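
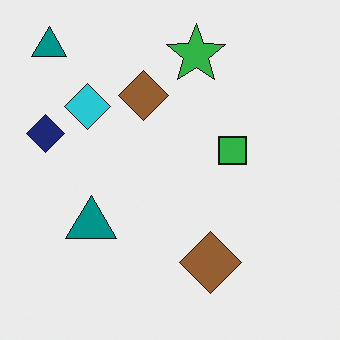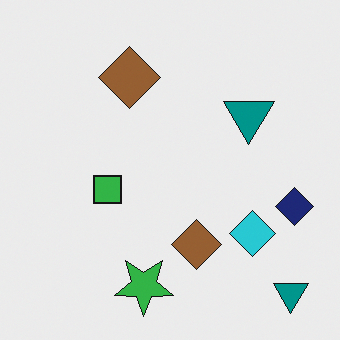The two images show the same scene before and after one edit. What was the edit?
The transformation is: rotated 180°.

The navy diamond sits in the left of the first image and the right of the second — consistent with a whole-image 180° rotation.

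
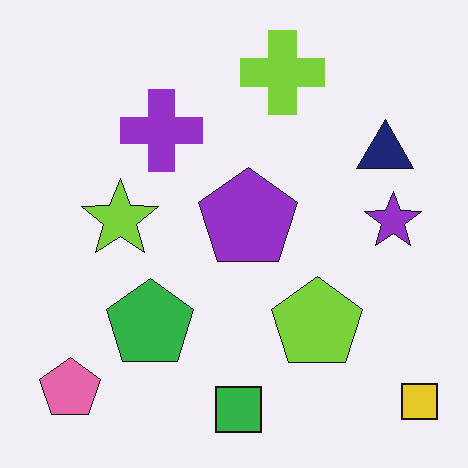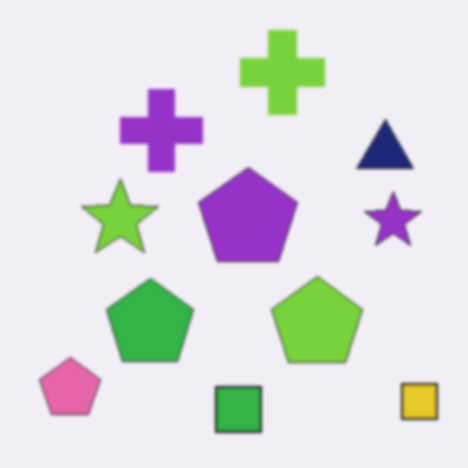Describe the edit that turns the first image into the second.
Lightly blurred.

Shape edges and outlines are uniformly softened across the whole image.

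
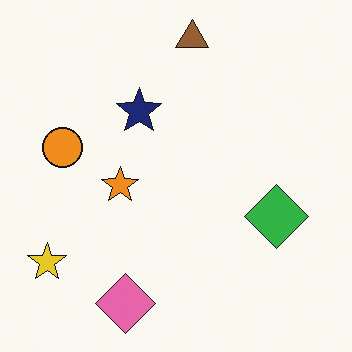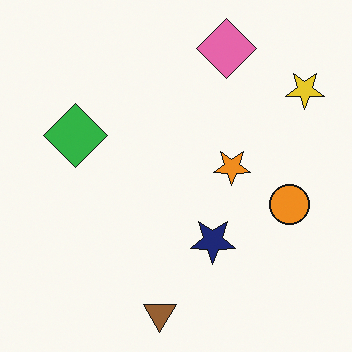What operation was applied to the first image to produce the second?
The second image is the first rotated 180°.

The yellow star sits in the bottom-left of the first image and the top-right of the second — consistent with a whole-image 180° rotation.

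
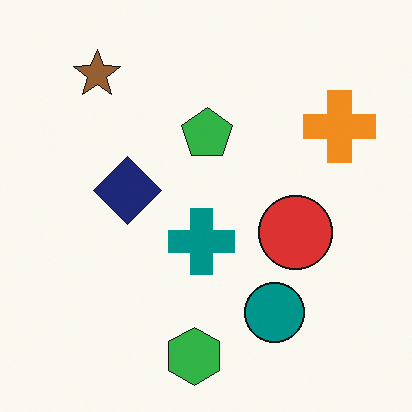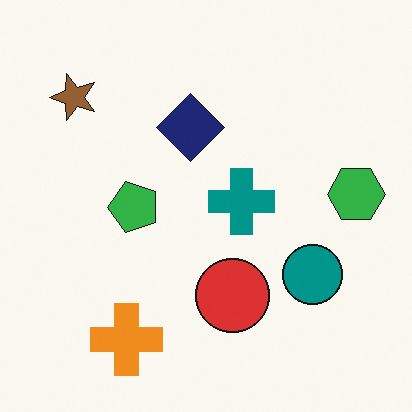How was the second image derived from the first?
Transposed (reflected across the top-left ↔ bottom-right diagonal).

Shapes have swapped their row and column positions — what was in the top-right is now in the bottom-left — a diagonal reflection.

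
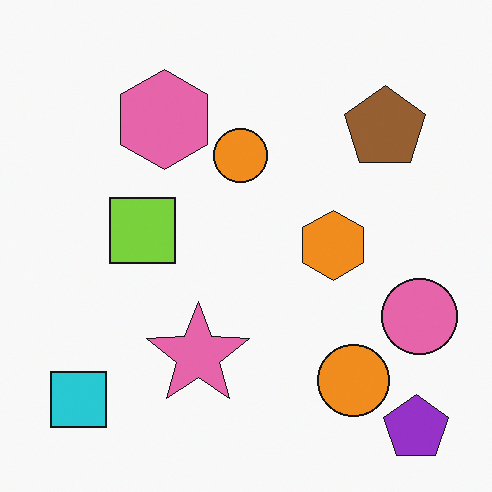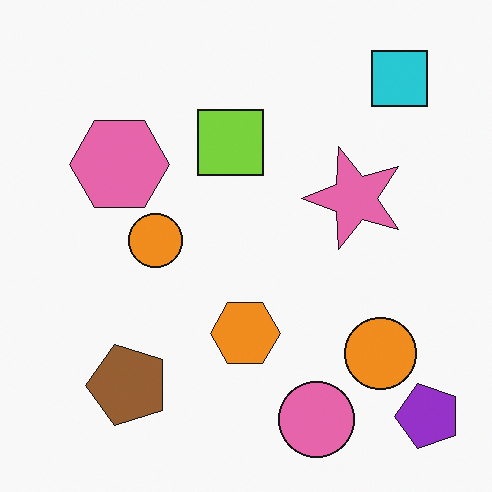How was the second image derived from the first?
This is the original image transposed (reflected across the top-left ↔ bottom-right diagonal).

Shapes have swapped their row and column positions — what was in the top-right is now in the bottom-left — a diagonal reflection.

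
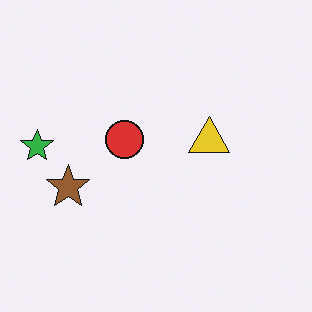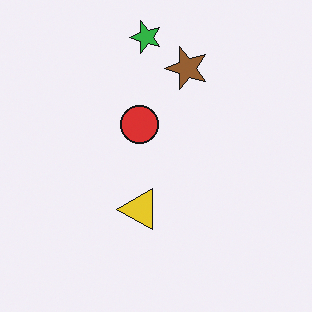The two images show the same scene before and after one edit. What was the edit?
This is the original image transposed (reflected across the top-left ↔ bottom-right diagonal).

Shapes have swapped their row and column positions — what was in the top-right is now in the bottom-left — a diagonal reflection.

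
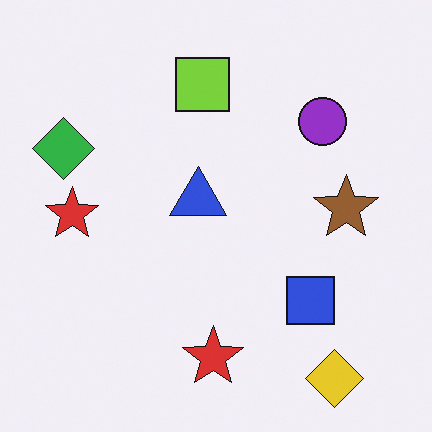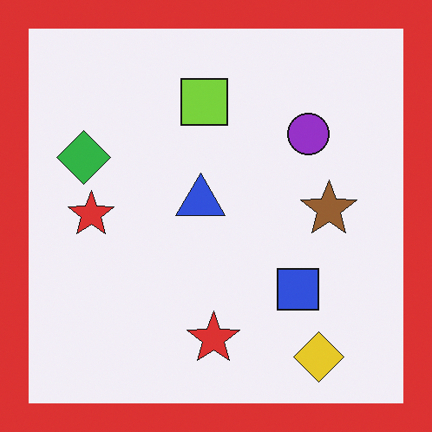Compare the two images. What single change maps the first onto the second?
Framed with a red border.

A solid red frame runs around the edge of the second image, with the content slightly shrunk inside it.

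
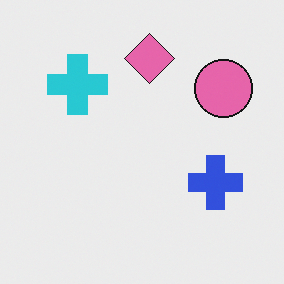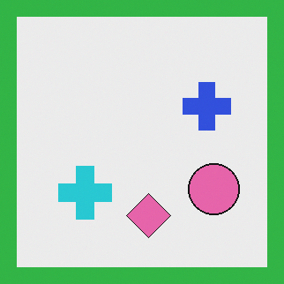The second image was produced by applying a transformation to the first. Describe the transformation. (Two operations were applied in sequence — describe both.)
It was flipped vertically (top ↔ bottom), then framed with a green border.

The pink diamond is in the top of the first image and the bottom of the second — shapes on opposite sides of the horizontal midline have swapped in a mirror flip. A solid green frame runs around the edge of the second image, with the content slightly shrunk inside it.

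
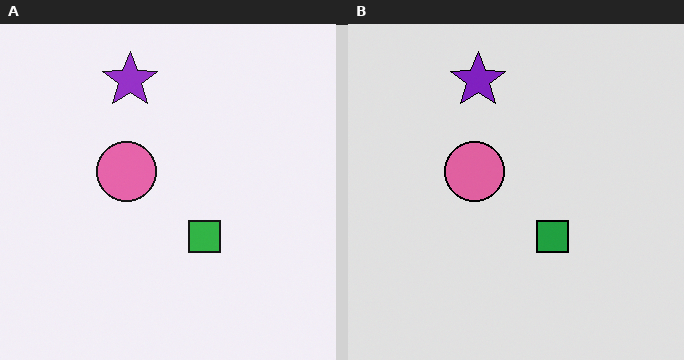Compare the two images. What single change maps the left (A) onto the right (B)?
The right (B) image is the left (A) moderately posterized.

Each flat color has snapped to a coarser quantized level — most visibly, the near-white background has dropped to a flat grey.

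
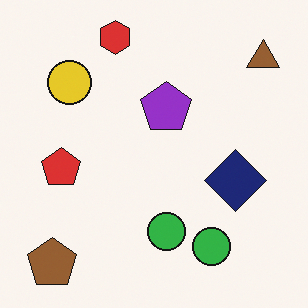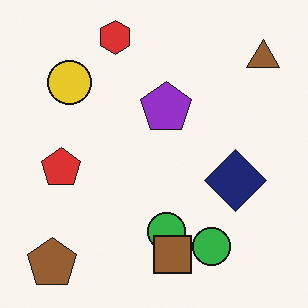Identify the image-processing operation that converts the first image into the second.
The second image is the first overlaid with an additional brown square.

A brown square appears in the second image that is absent from the first.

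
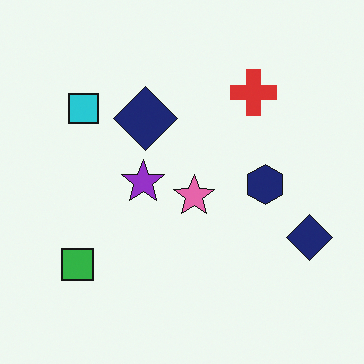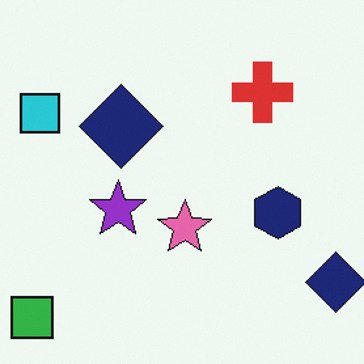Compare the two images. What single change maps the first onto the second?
Cropped to a modestly smaller region and rescaled.

The visible shapes are larger and the field of view is narrower; shapes near the original edges may be partly or wholly outside the frame — a crop-and-rescale.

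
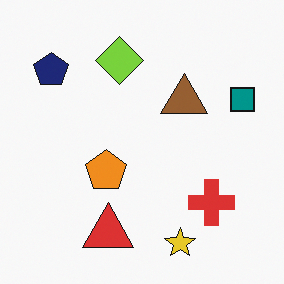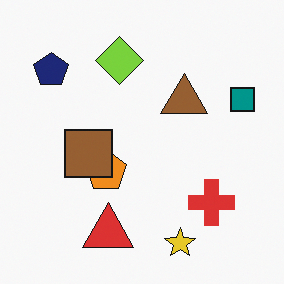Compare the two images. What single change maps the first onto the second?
It was overlaid with an additional brown square.

A brown square appears in the second image that is absent from the first.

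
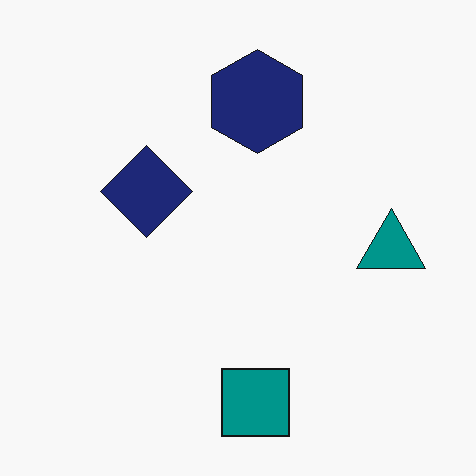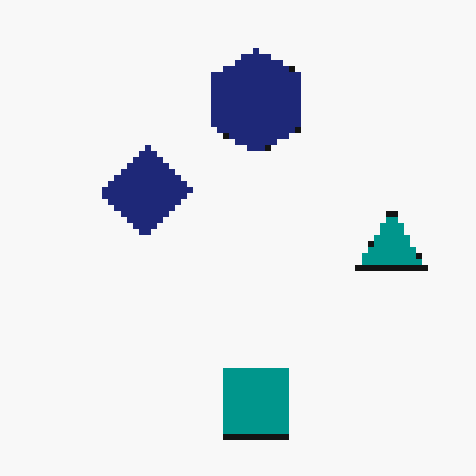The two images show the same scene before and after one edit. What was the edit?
The image was pixelated into visible square blocks.

Shapes are reduced to large square blocks; fine edges and outlines are lost — a downscale-then-upscale (mosaic) effect.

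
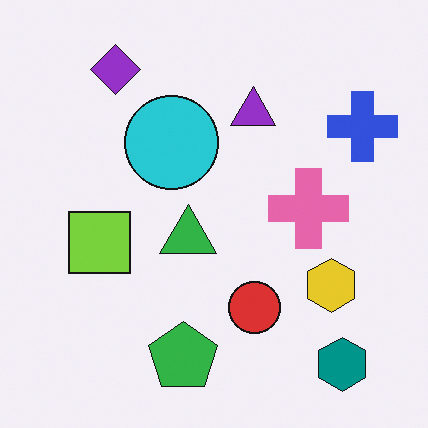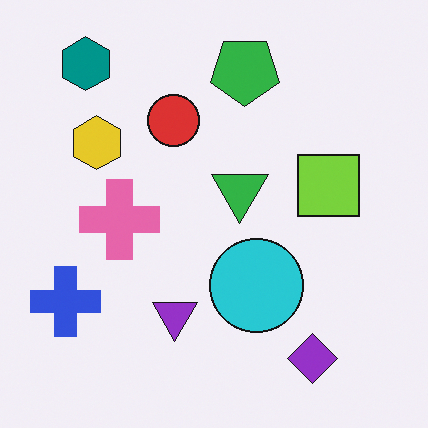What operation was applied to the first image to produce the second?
This is the original image rotated 180°.

The teal hexagon sits in the bottom-right of the first image and the top-left of the second — consistent with a whole-image 180° rotation.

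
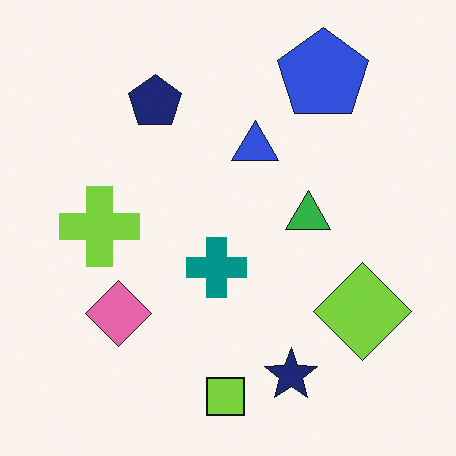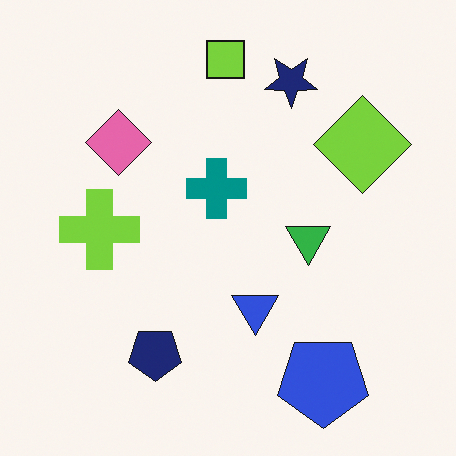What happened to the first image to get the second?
Flipped vertically (top ↔ bottom).

The lime square is in the bottom of the first image and the top of the second — shapes on opposite sides of the horizontal midline have swapped in a mirror flip.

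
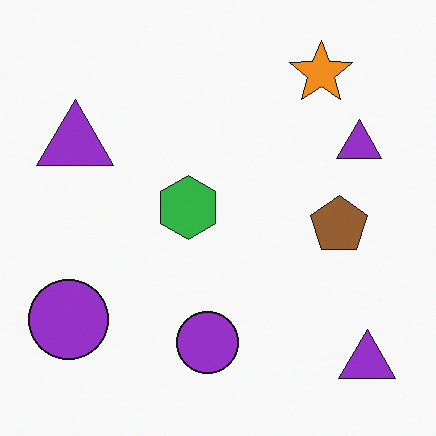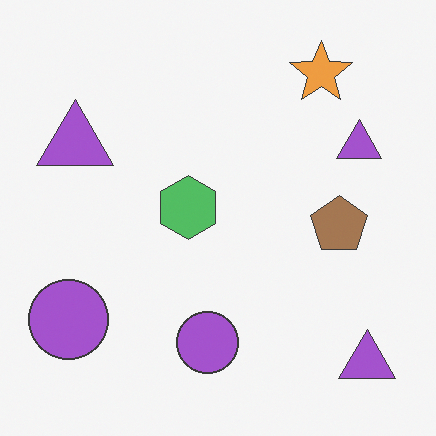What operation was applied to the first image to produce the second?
The transformation is: given slightly reduced contrast.

Tones are pushed toward mid-grey across the whole image — a global contrast change.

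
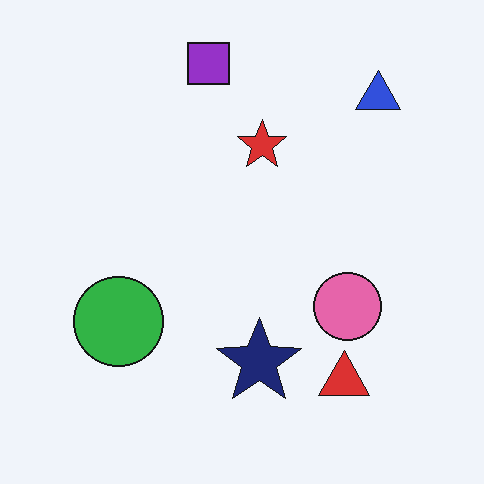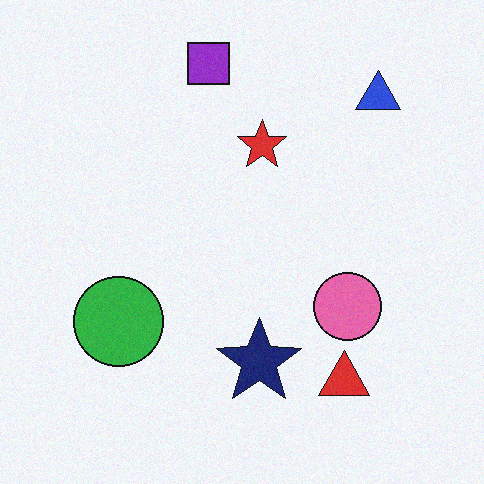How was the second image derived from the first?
The second image is the first degraded with subtle gaussian noise.

Random speckle covers the whole image, including the flat background.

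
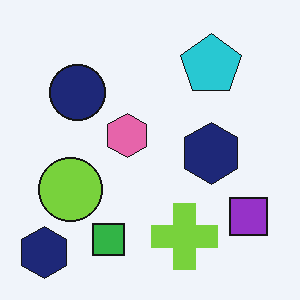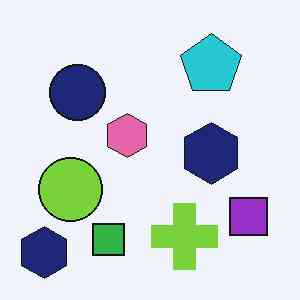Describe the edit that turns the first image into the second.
The image was JPEG-compressed with visible artifacts.

Blocky 8×8 compression artifacts appear around shape edges and the flat background shows ringing — characteristic JPEG degradation.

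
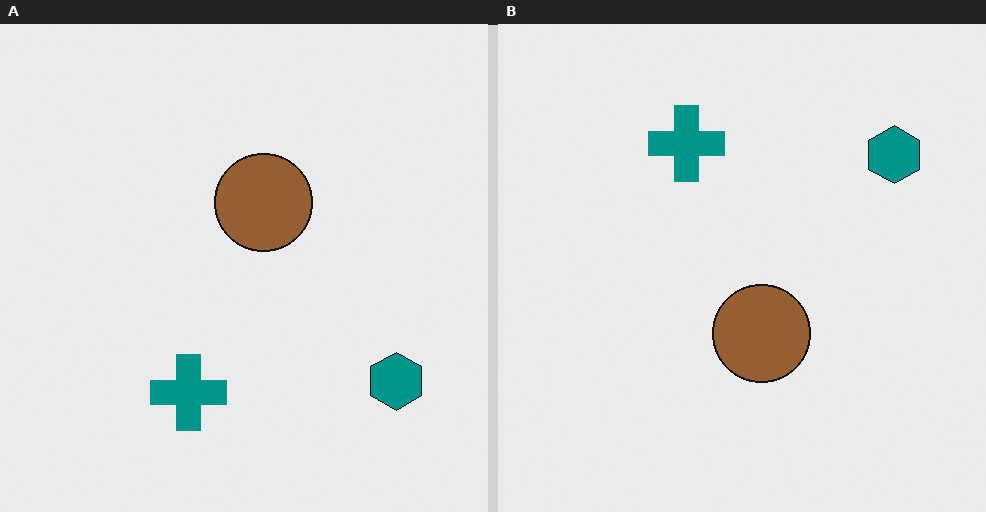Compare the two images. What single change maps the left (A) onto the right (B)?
The transformation is: flipped vertically (top ↔ bottom).

The teal cross is in the bottom of the left (A) image and the top of the right (B) — shapes on opposite sides of the horizontal midline have swapped in a mirror flip.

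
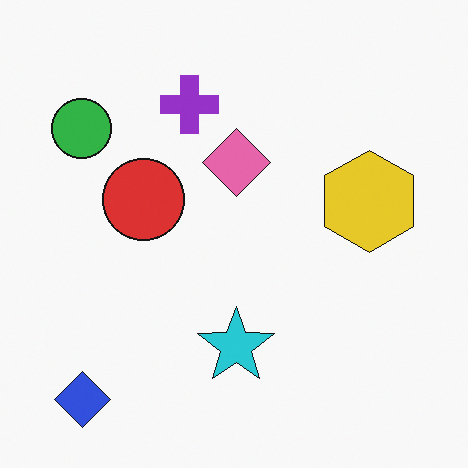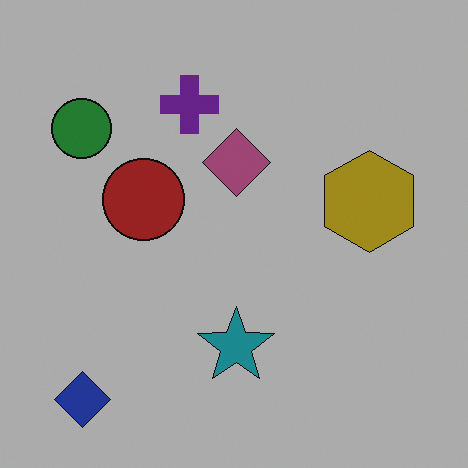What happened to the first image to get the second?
It was darkened a lot.

Every pixel — background and shapes alike — is uniformly darkened.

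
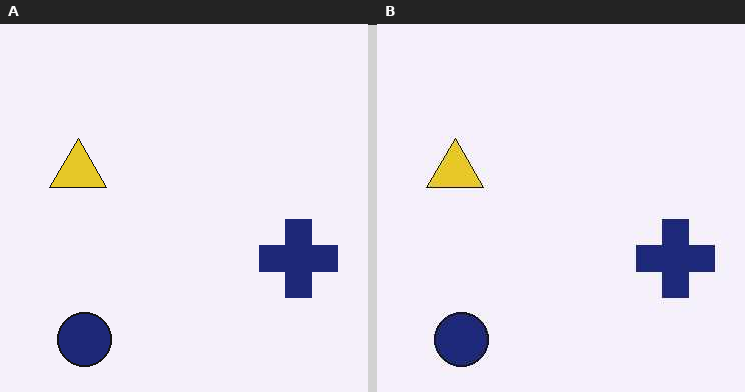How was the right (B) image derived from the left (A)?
The image was JPEG-compressed with visible artifacts.

Blocky 8×8 compression artifacts appear around shape edges and the flat background shows ringing — characteristic JPEG degradation.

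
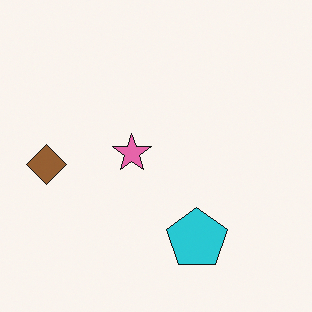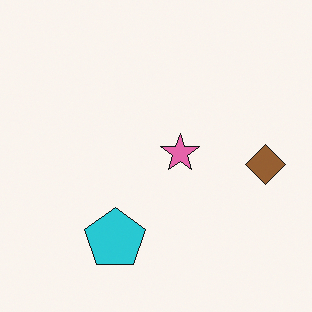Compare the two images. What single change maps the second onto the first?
The transformation is: flipped horizontally (left ↔ right).

The brown diamond is in the right of the second image and the left of the first — shapes on opposite sides of the vertical midline have swapped in a mirror flip.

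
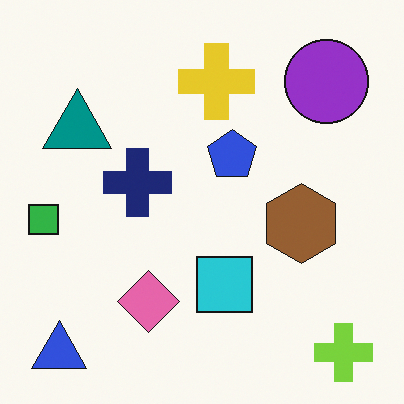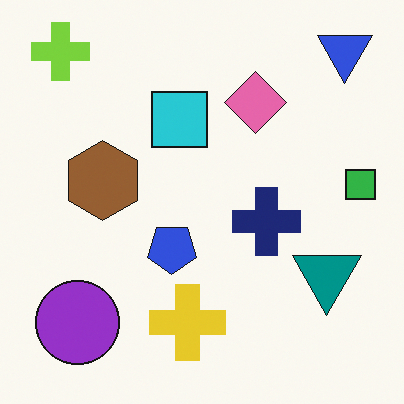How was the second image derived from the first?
This is the original image rotated 180°.

The blue triangle sits in the bottom-left of the first image and the top-right of the second — consistent with a whole-image 180° rotation.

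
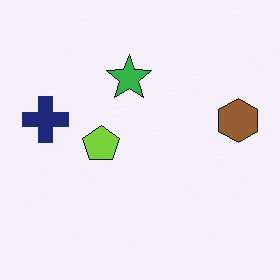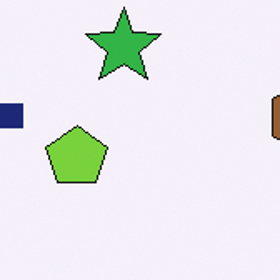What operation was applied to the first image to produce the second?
The second image is the first cropped to a noticeably smaller region and rescaled.

The visible shapes are larger and the field of view is narrower; shapes near the original edges may be partly or wholly outside the frame — a crop-and-rescale.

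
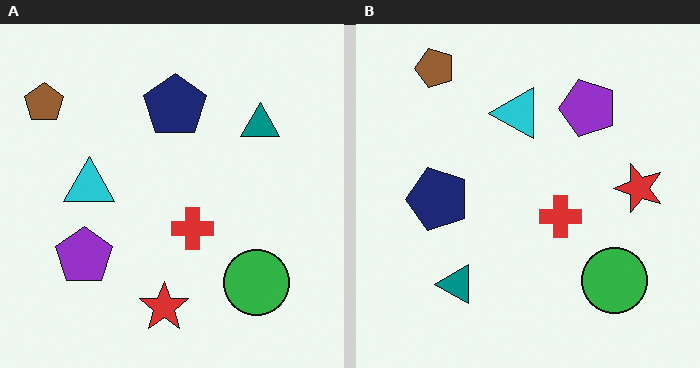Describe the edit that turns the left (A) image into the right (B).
The image was transposed (reflected across the top-left ↔ bottom-right diagonal).

Shapes have swapped their row and column positions — what was in the top-right is now in the bottom-left — a diagonal reflection.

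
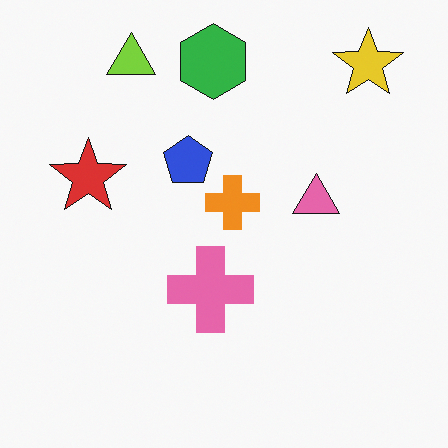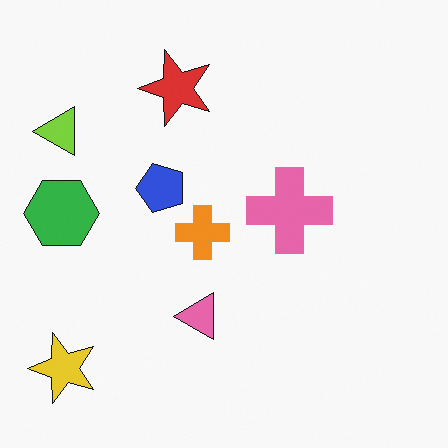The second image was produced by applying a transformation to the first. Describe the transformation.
Transposed (reflected across the top-left ↔ bottom-right diagonal).

Shapes have swapped their row and column positions — what was in the top-right is now in the bottom-left — a diagonal reflection.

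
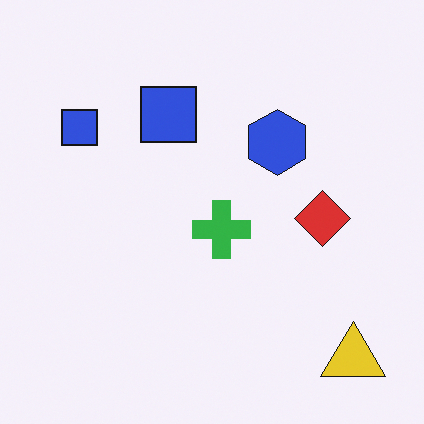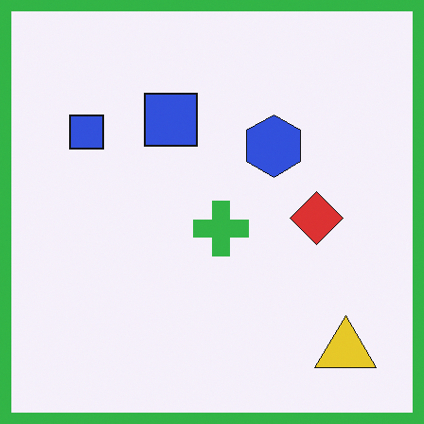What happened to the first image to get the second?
The image was framed with a green border.

A solid green frame runs around the edge of the second image, with the content slightly shrunk inside it.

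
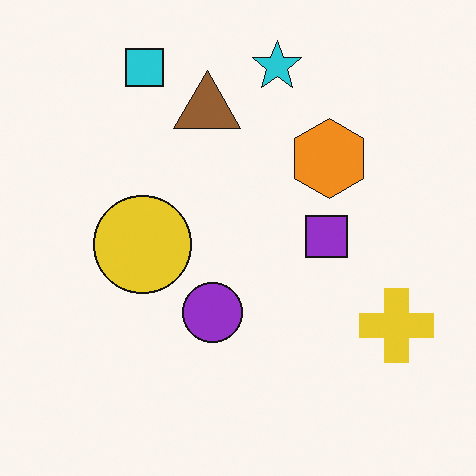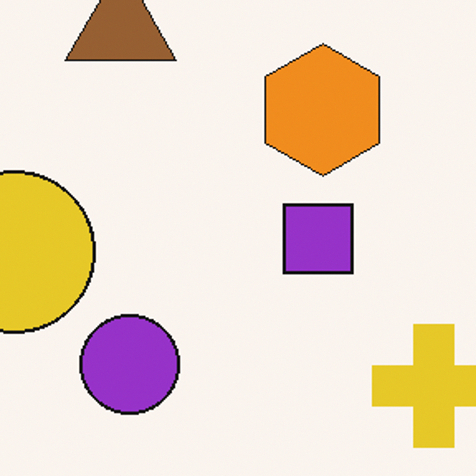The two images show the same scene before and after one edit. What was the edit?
It was cropped to a noticeably smaller region and rescaled.

The visible shapes are larger and the field of view is narrower; shapes near the original edges may be partly or wholly outside the frame — a crop-and-rescale.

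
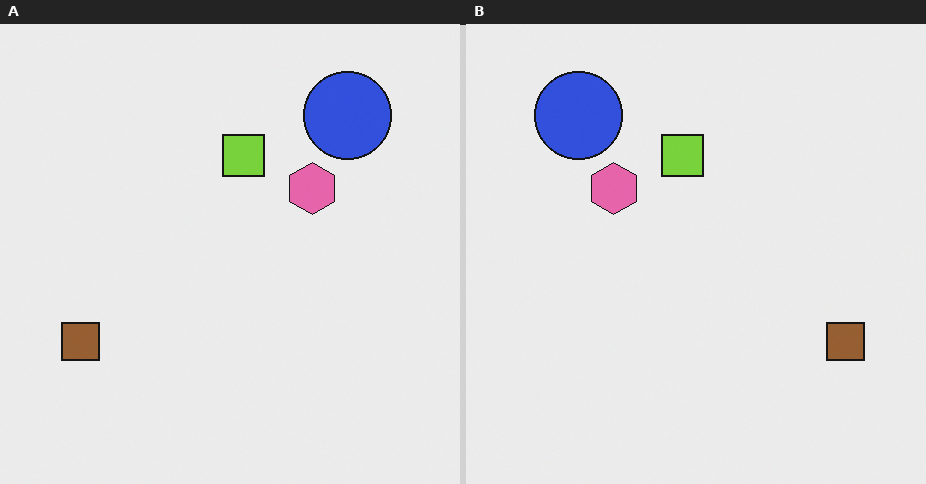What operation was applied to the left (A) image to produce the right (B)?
The right (B) image is the left (A) flipped horizontally (left ↔ right).

The brown square is in the bottom-left of the left (A) image and the bottom-right of the right (B) — shapes on opposite sides of the vertical midline have swapped in a mirror flip.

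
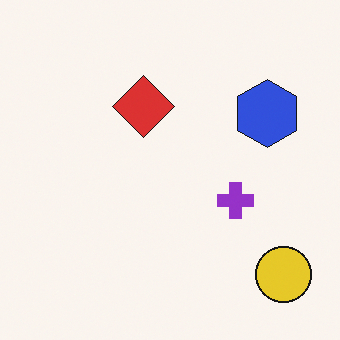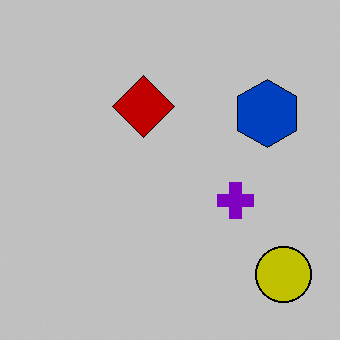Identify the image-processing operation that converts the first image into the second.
It was heavily posterized to just a handful of flat colors.

Each flat color has snapped to a coarser quantized level — most visibly, the near-white background has dropped to a flat grey.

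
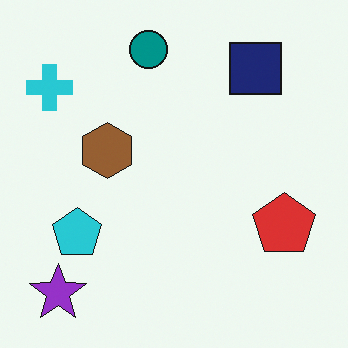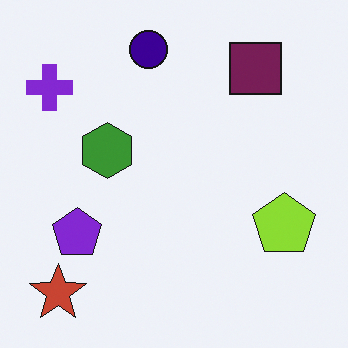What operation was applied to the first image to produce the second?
The second image is the first hue-shifted through roughly a third of the color wheel.

Every shape's color has rotated by the same amount around the hue wheel — a uniform hue shift.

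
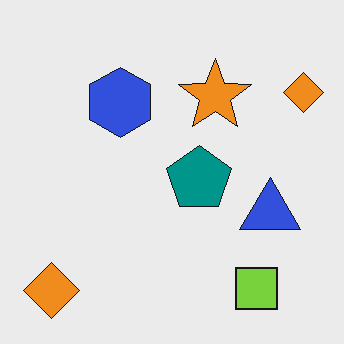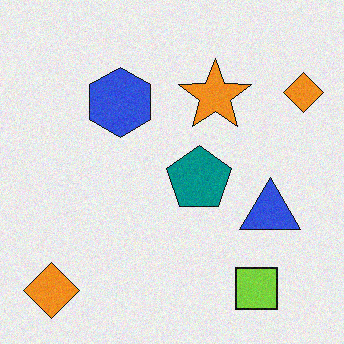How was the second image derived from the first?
This is the original image degraded with a light layer of grain.

Random speckle covers the whole image, including the flat background.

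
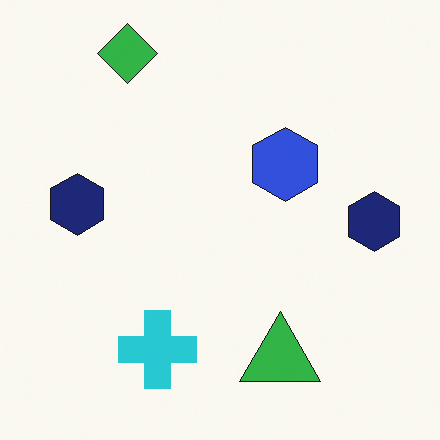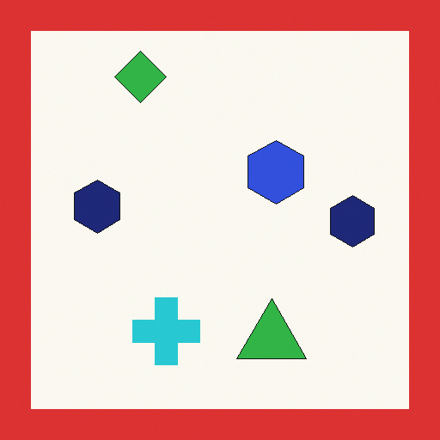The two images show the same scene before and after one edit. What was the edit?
It was framed with a red border.

A solid red frame runs around the edge of the second image, with the content slightly shrunk inside it.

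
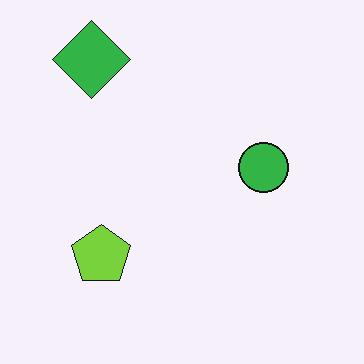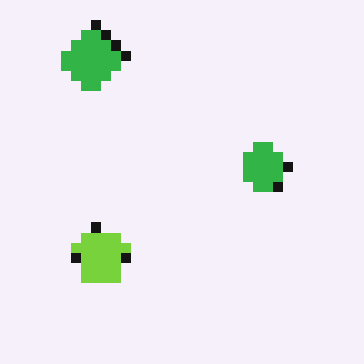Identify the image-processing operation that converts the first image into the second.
Coarsely pixelated.

Shapes are reduced to large square blocks; fine edges and outlines are lost — a downscale-then-upscale (mosaic) effect.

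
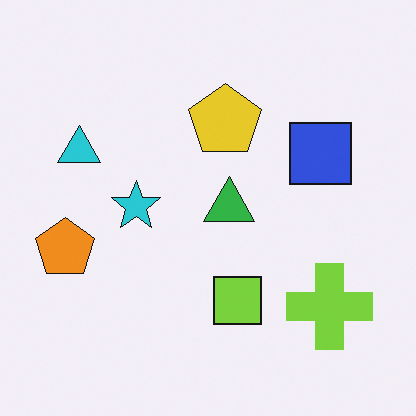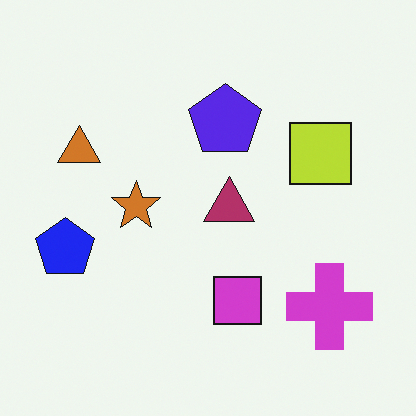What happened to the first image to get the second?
It was hue-shifted through roughly half the color wheel.

Every shape's color has rotated by the same amount around the hue wheel — a uniform hue shift.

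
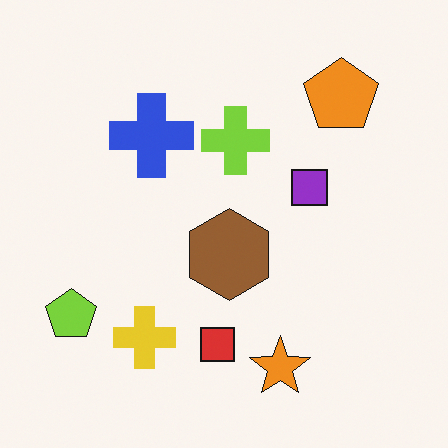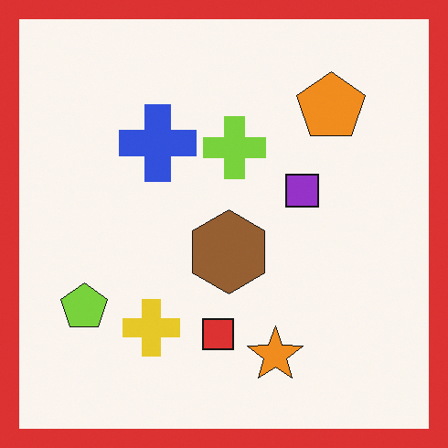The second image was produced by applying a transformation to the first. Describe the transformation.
This is the original image framed with a red border.

A solid red frame runs around the edge of the second image, with the content slightly shrunk inside it.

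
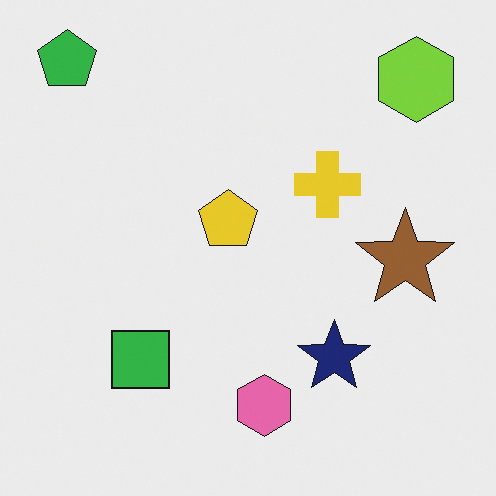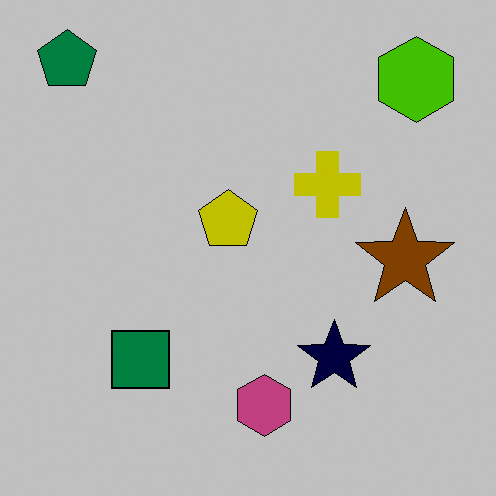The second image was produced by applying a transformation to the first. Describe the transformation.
The second image is the first heavily posterized to just a handful of flat colors.

Each flat color has snapped to a coarser quantized level — most visibly, the near-white background has dropped to a flat grey.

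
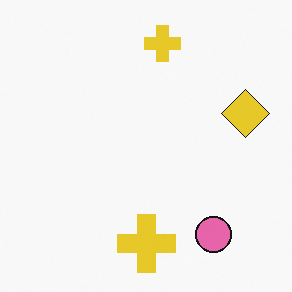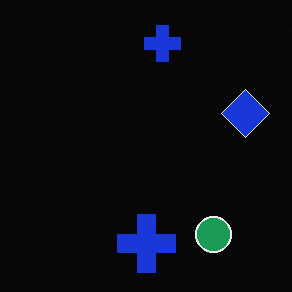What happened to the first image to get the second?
This is the original image color-inverted (negative).

The light background has become dark and every shape's color is its complement — a photographic negative.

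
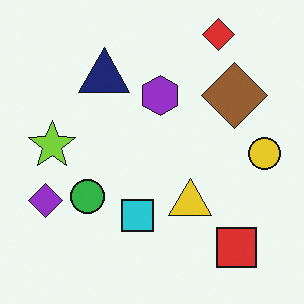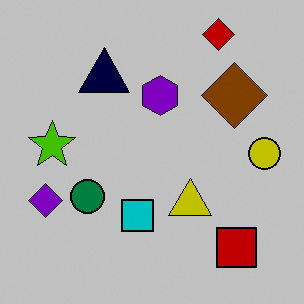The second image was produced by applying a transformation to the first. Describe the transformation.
The image was heavily posterized to just a handful of flat colors.

Each flat color has snapped to a coarser quantized level — most visibly, the near-white background has dropped to a flat grey.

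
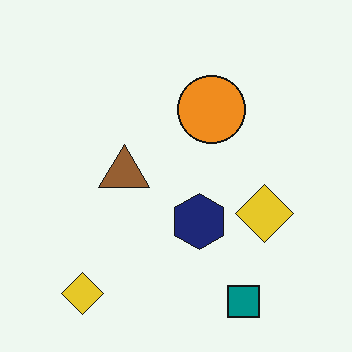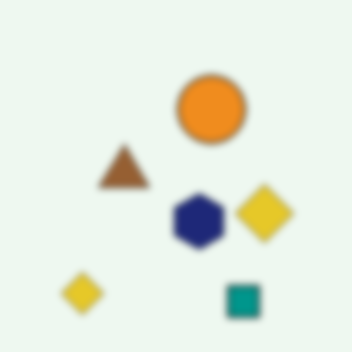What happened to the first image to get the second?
The second image is the first noticeably gaussian-blurred.

Shape edges and outlines are uniformly softened across the whole image.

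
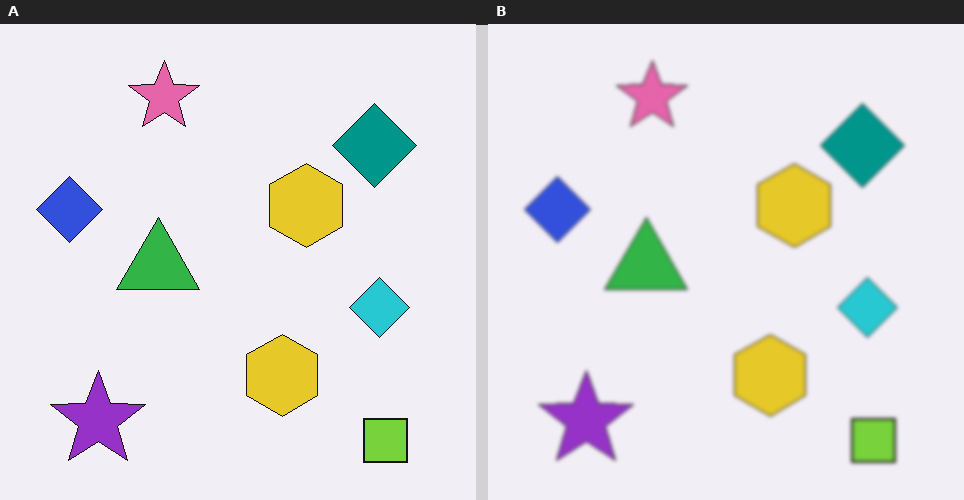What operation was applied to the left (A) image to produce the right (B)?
The right (B) image is the left (A) slightly softened.

Shape edges and outlines are uniformly softened across the whole image.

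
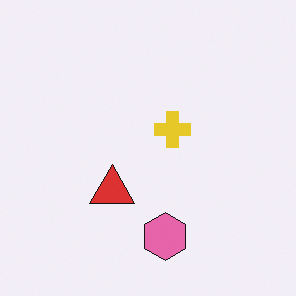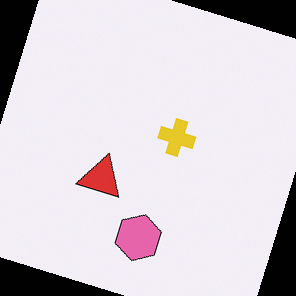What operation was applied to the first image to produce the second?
Rotated clockwise by a moderate amount.

Every shape is tilted by the same angle and the image corners show triangular fill wedges — a whole-image rotation by a non-right angle.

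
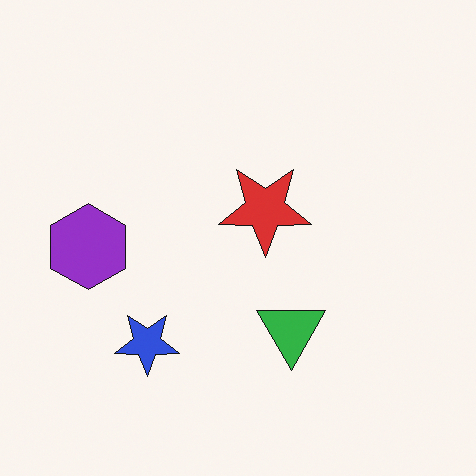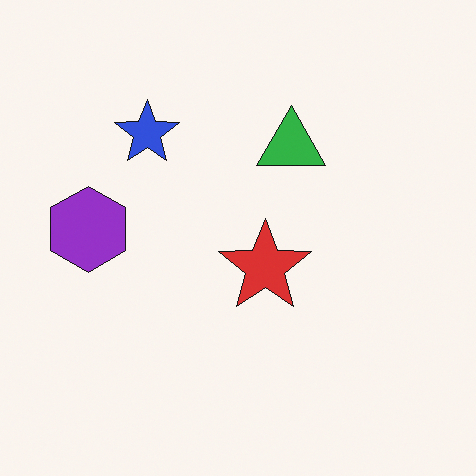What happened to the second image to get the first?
It was flipped vertically (top ↔ bottom).

The blue star is in the top-left of the second image and the bottom-left of the first — shapes on opposite sides of the horizontal midline have swapped in a mirror flip.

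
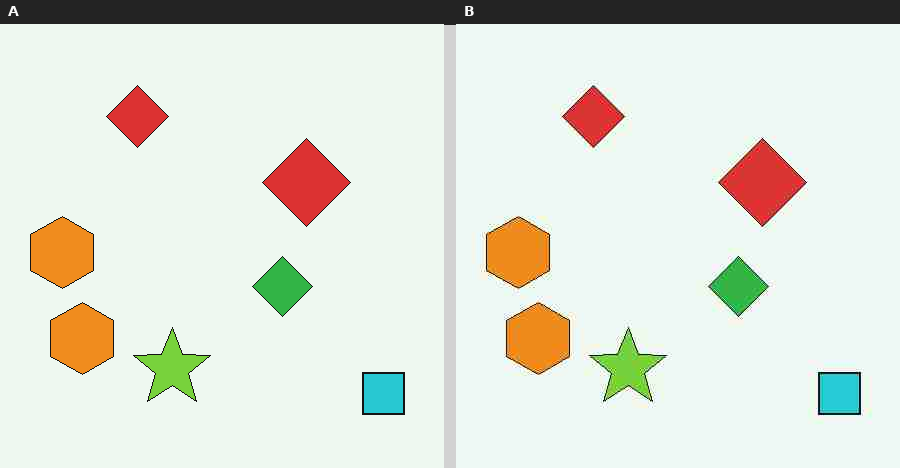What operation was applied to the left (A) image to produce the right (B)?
This is the original image heavily JPEG-compressed with obvious blocking artifacts.

Blocky 8×8 compression artifacts appear around shape edges and the flat background shows ringing — characteristic JPEG degradation.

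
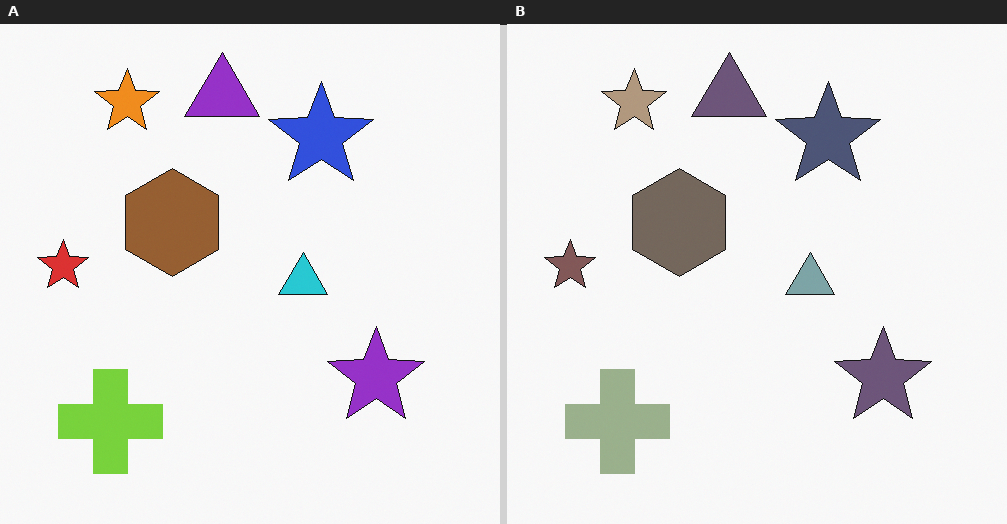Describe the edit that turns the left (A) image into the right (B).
The transformation is: heavily desaturated.

All colors are more muted and greyish — a global saturation change.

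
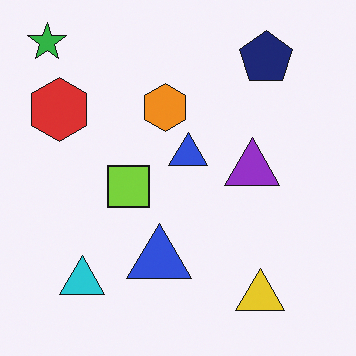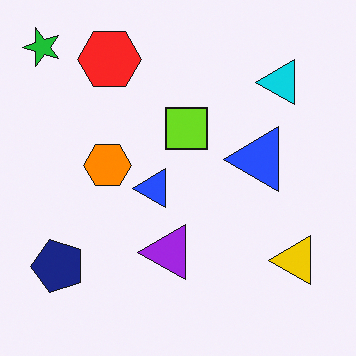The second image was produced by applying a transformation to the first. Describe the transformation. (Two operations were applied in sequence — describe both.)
The second image is the first slightly oversaturated, then transposed (reflected across the top-left ↔ bottom-right diagonal).

All colors are more vivid — a global saturation change. Shapes have swapped their row and column positions — what was in the top-right is now in the bottom-left — a diagonal reflection.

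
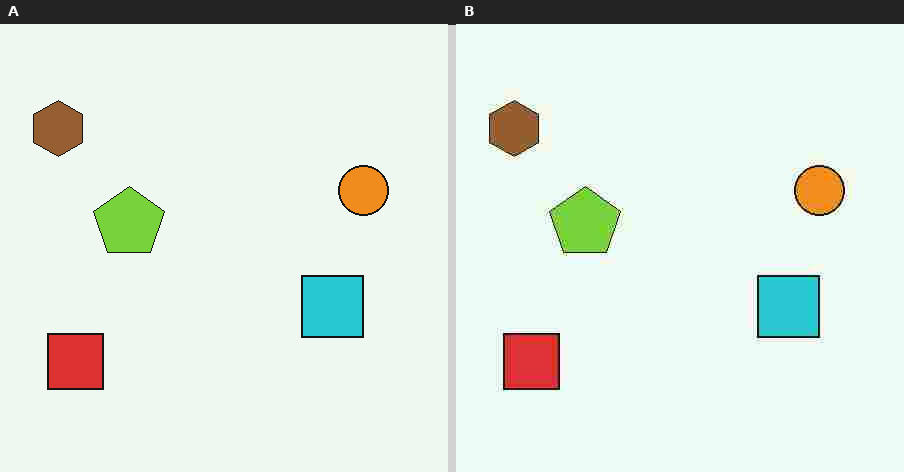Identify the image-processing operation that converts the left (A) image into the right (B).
The transformation is: degraded with heavy JPEG compression.

Blocky 8×8 compression artifacts appear around shape edges and the flat background shows ringing — characteristic JPEG degradation.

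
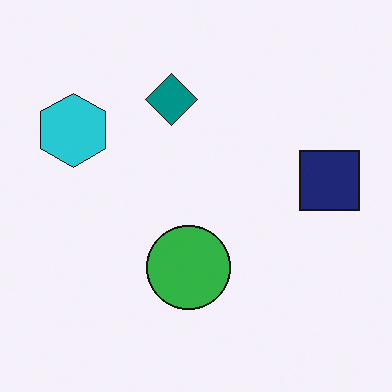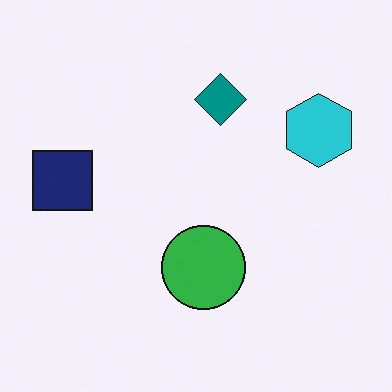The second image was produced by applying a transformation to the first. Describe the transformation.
The image was flipped horizontally (left ↔ right).

The navy square is in the right of the first image and the left of the second — shapes on opposite sides of the vertical midline have swapped in a mirror flip.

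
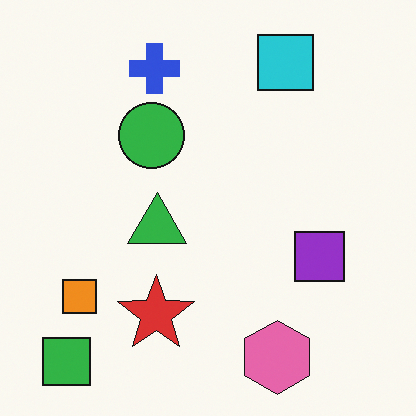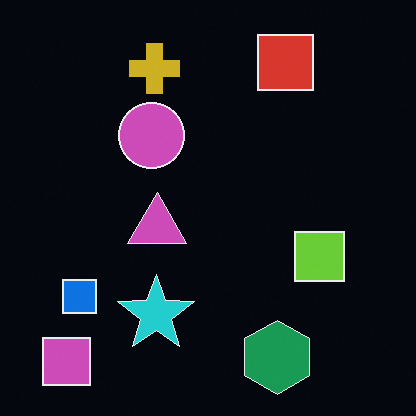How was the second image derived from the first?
Color-inverted (negative).

The light background has become dark and every shape's color is its complement — a photographic negative.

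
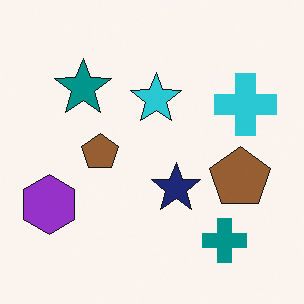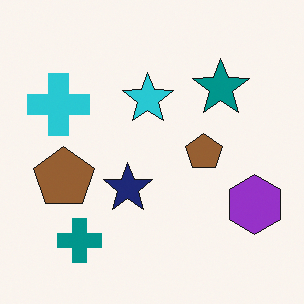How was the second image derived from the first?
The transformation is: flipped horizontally (left ↔ right).

The purple hexagon is in the bottom-left of the first image and the bottom-right of the second — shapes on opposite sides of the vertical midline have swapped in a mirror flip.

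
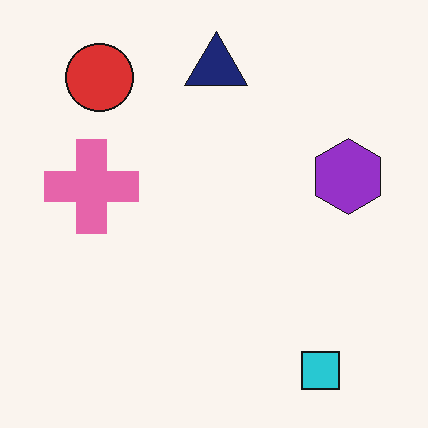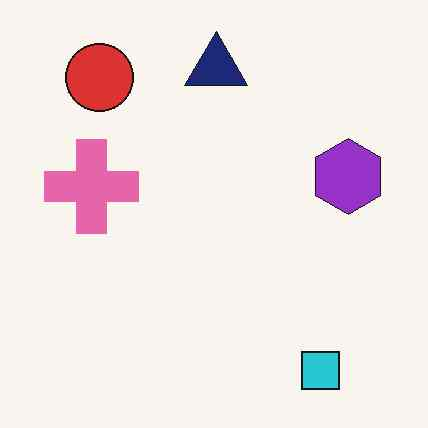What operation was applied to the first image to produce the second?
This is the original image given moderate JPEG compression.

Blocky 8×8 compression artifacts appear around shape edges and the flat background shows ringing — characteristic JPEG degradation.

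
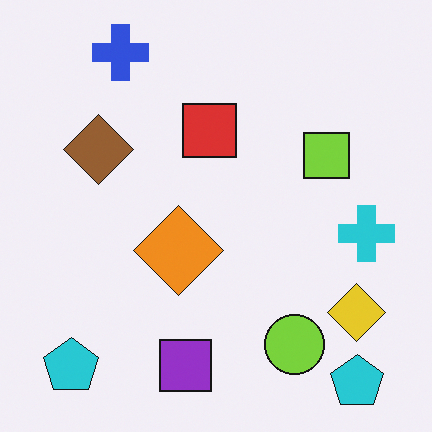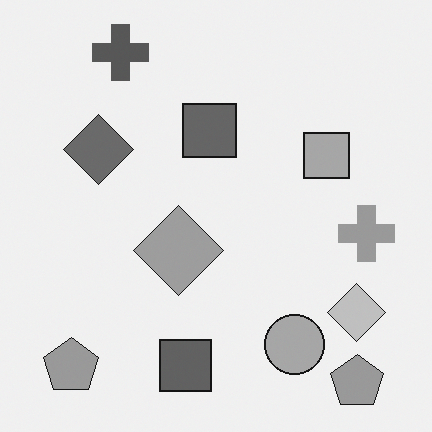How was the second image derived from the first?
It was converted to grayscale.

All color is removed — every shape is now a shade of grey.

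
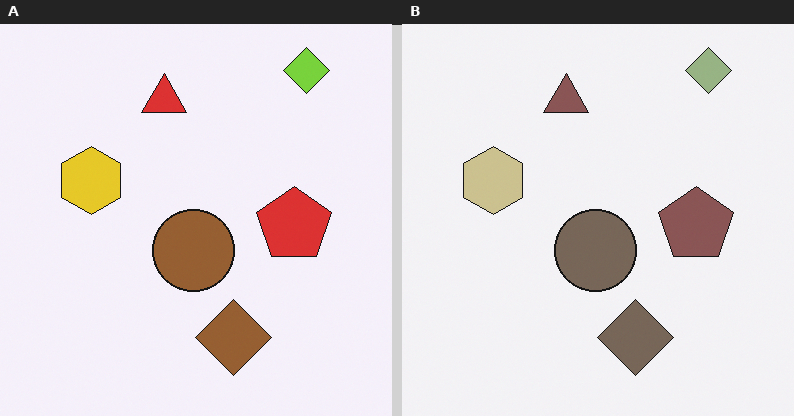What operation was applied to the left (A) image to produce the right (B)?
Heavily desaturated.

All colors are more muted and greyish — a global saturation change.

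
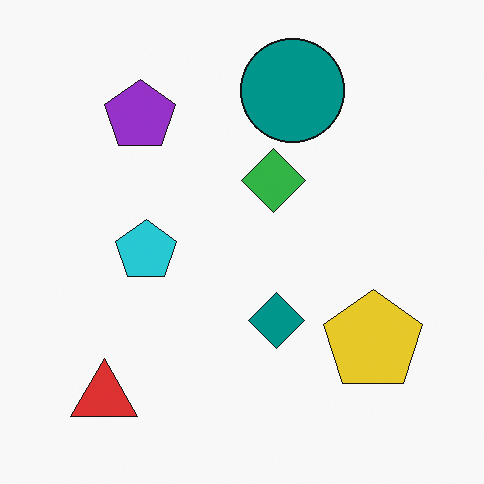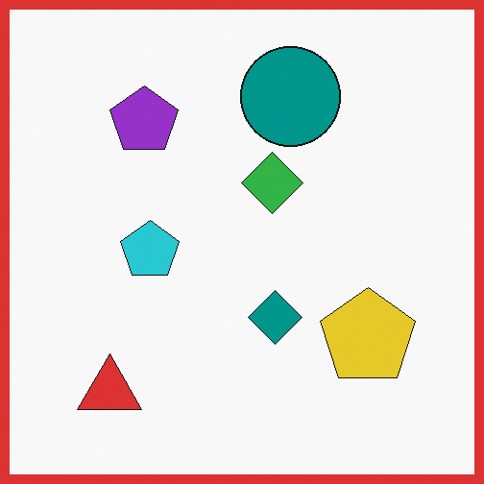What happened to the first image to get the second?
The transformation is: framed with a red border.

A solid red frame runs around the edge of the second image, with the content slightly shrunk inside it.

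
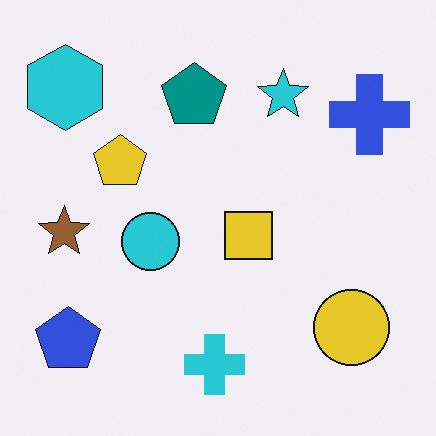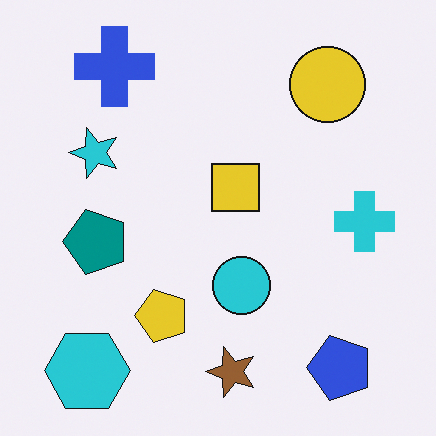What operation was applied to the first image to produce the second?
The image was rotated 90° counter-clockwise.

The cyan hexagon sits in the top-left of the first image and the bottom-left of the second — consistent with a whole-image 90° counter-clockwise rotation.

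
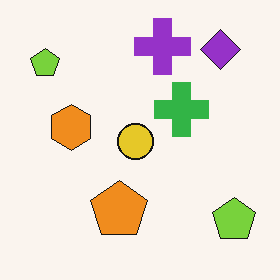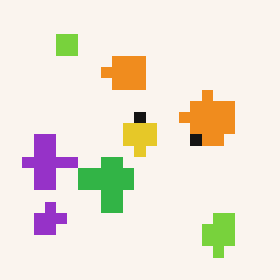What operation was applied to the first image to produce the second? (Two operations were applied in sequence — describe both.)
The second image is the first transposed (reflected across the top-left ↔ bottom-right diagonal), then coarsely pixelated.

Shapes have swapped their row and column positions — what was in the top-right is now in the bottom-left — a diagonal reflection. Shapes are reduced to large square blocks; fine edges and outlines are lost — a downscale-then-upscale (mosaic) effect.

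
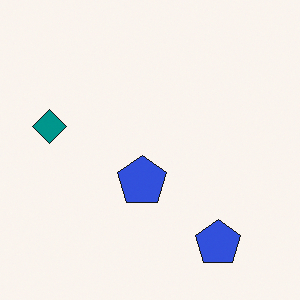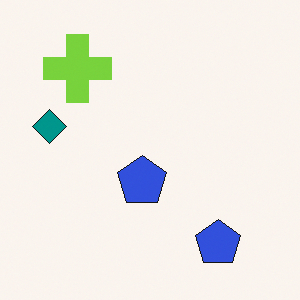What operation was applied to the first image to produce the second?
This is the original image overlaid with an additional lime cross.

A lime cross appears in the second image that is absent from the first.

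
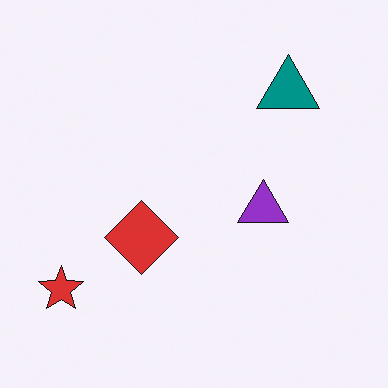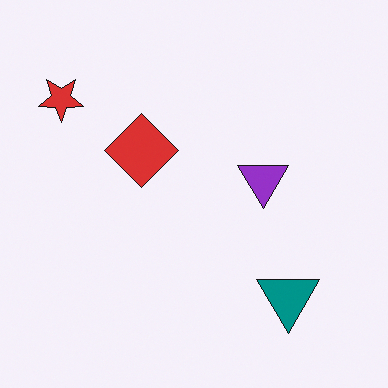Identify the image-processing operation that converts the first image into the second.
The image was flipped vertically (top ↔ bottom).

The teal triangle is in the top-right of the first image and the bottom-right of the second — shapes on opposite sides of the horizontal midline have swapped in a mirror flip.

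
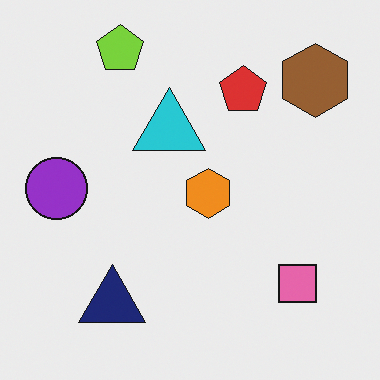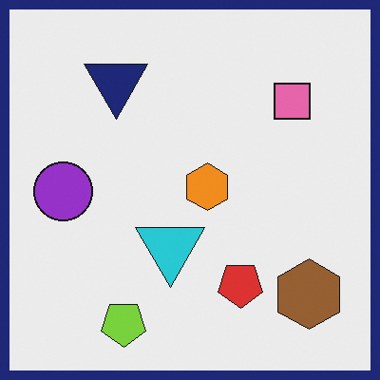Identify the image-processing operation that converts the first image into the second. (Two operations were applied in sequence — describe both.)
It was flipped vertically (top ↔ bottom), then framed with a navy border.

The lime pentagon is in the top-left of the first image and the bottom-left of the second — shapes on opposite sides of the horizontal midline have swapped in a mirror flip. A solid navy frame runs around the edge of the second image, with the content slightly shrunk inside it.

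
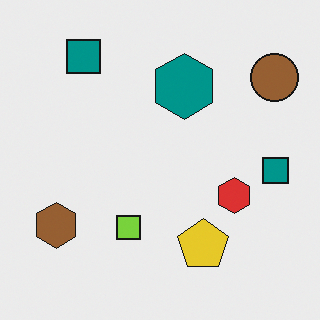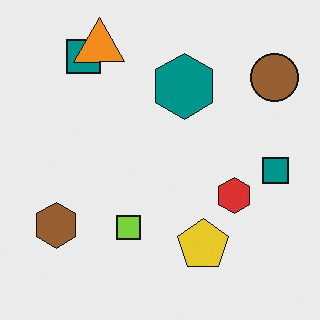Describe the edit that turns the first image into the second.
The image was overlaid with an additional orange triangle.

An orange triangle appears in the second image that is absent from the first.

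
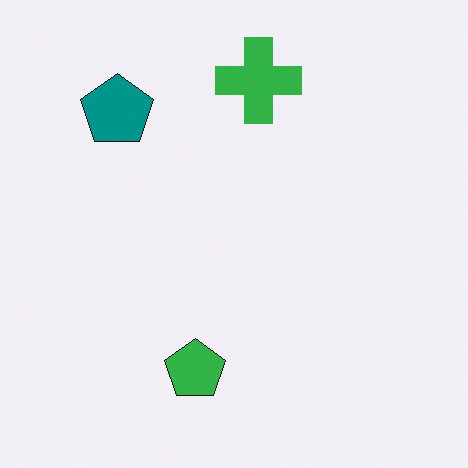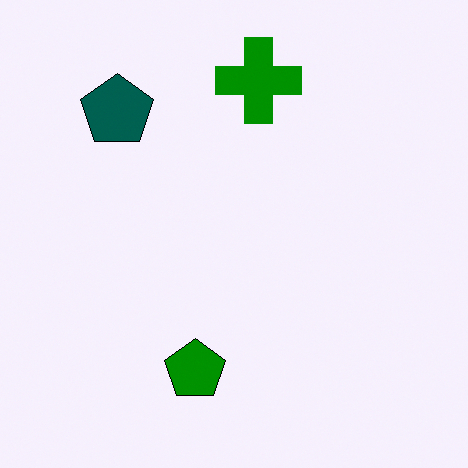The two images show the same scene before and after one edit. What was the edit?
This is the original image boosted in contrast.

Tones are pushed away from mid-grey across the whole image — a global contrast change.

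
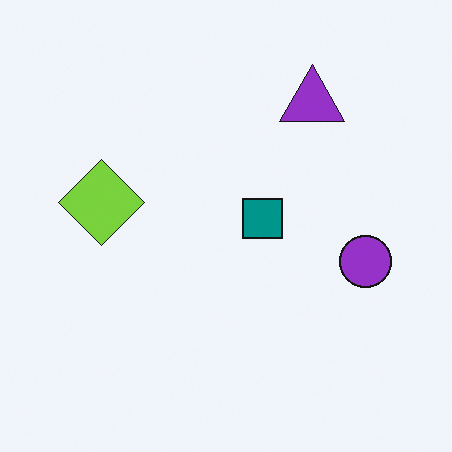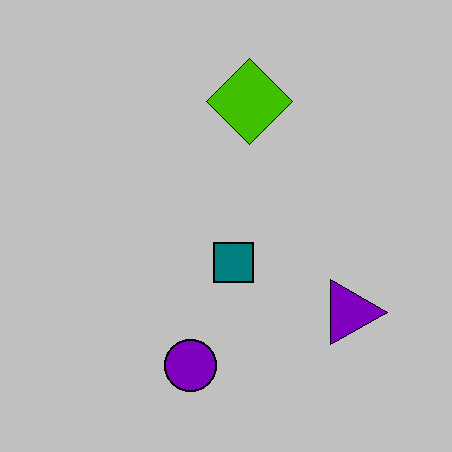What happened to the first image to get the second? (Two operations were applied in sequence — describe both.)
The image was rotated 90° clockwise, then aggressively posterized.

The purple triangle sits in the top-right of the first image and the bottom-right of the second — consistent with a whole-image 90° clockwise rotation. Each flat color has snapped to a coarser quantized level — most visibly, the near-white background has dropped to a flat grey.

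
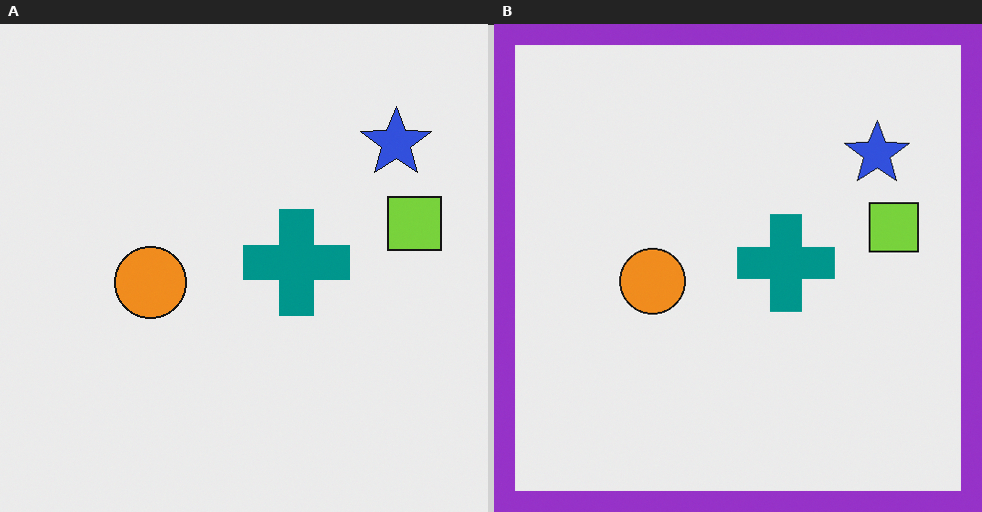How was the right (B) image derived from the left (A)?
The transformation is: framed with a purple border.

A solid purple frame runs around the edge of the right (B) image, with the content slightly shrunk inside it.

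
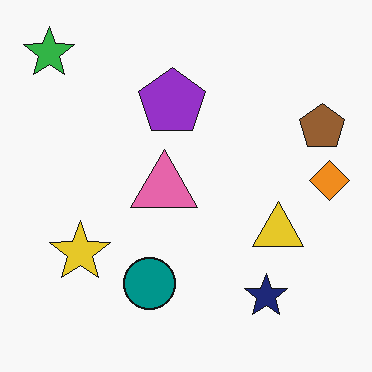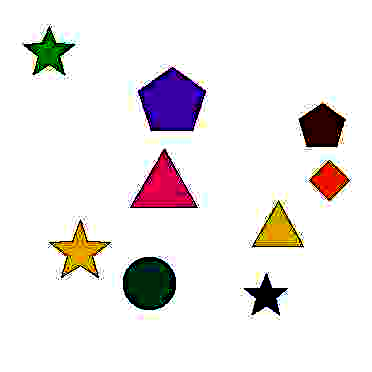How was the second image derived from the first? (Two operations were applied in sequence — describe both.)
This is the original image degraded with heavy JPEG compression, then given much higher contrast.

Blocky 8×8 compression artifacts appear around shape edges and the flat background shows ringing — characteristic JPEG degradation. Tones are pushed away from mid-grey across the whole image — a global contrast change.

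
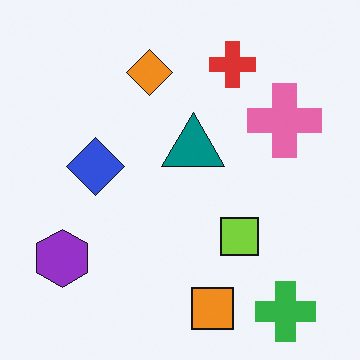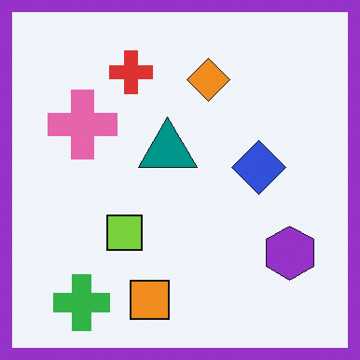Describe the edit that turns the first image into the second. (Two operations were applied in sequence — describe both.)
The image was flipped horizontally (left ↔ right), then framed with a purple border.

The purple hexagon is in the bottom-left of the first image and the bottom-right of the second — shapes on opposite sides of the vertical midline have swapped in a mirror flip. A solid purple frame runs around the edge of the second image, with the content slightly shrunk inside it.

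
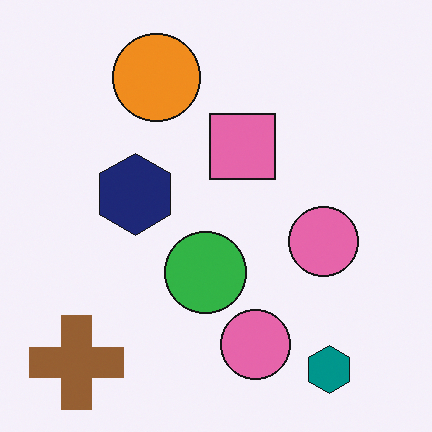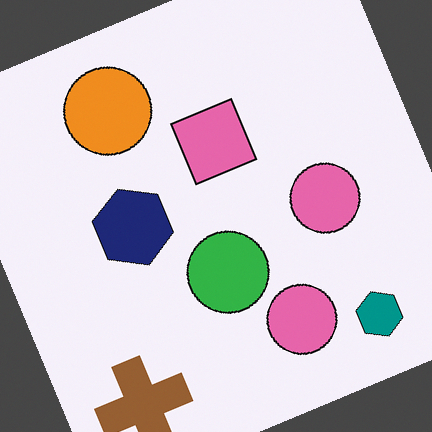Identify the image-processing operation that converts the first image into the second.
The transformation is: rotated counter-clockwise by a clearly visible amount.

Every shape is tilted by the same angle and the image corners show triangular fill wedges — a whole-image rotation by a non-right angle.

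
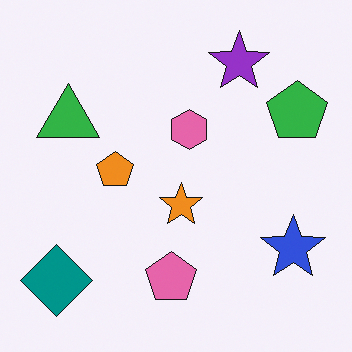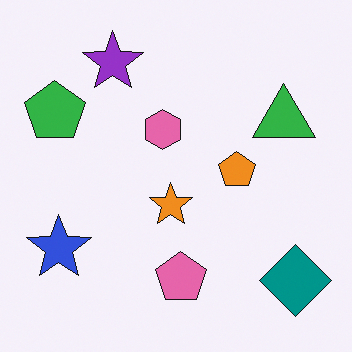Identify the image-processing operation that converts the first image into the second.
Flipped horizontally (left ↔ right).

The green pentagon is in the top-right of the first image and the top-left of the second — shapes on opposite sides of the vertical midline have swapped in a mirror flip.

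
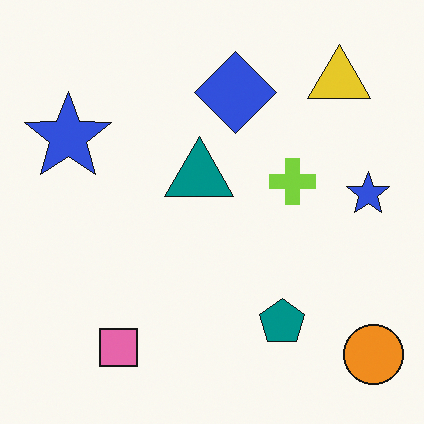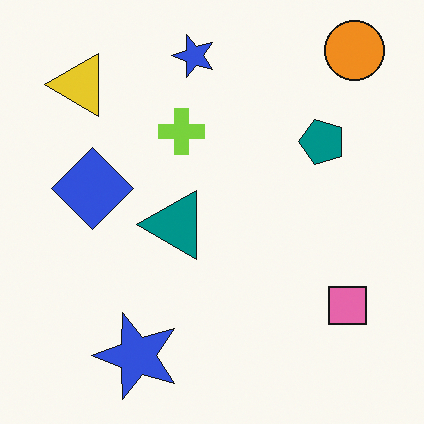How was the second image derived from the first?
This is the original image rotated 90° counter-clockwise.

The orange circle sits in the bottom-right of the first image and the top-right of the second — consistent with a whole-image 90° counter-clockwise rotation.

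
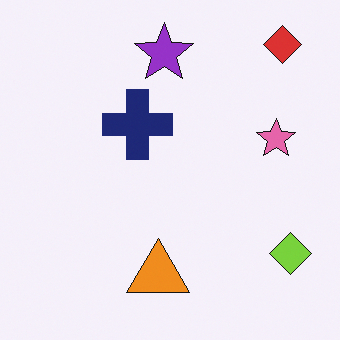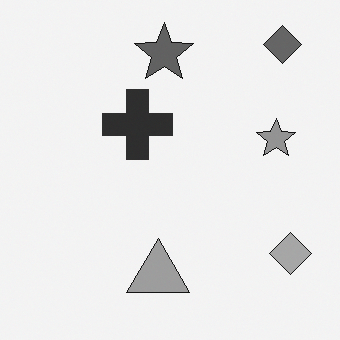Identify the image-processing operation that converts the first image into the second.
The image was converted to grayscale.

All color is removed — every shape is now a shade of grey.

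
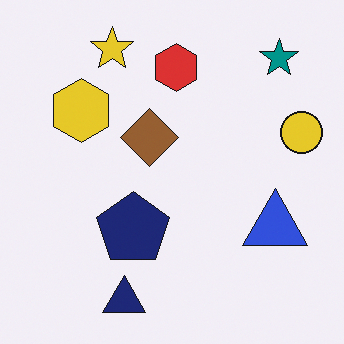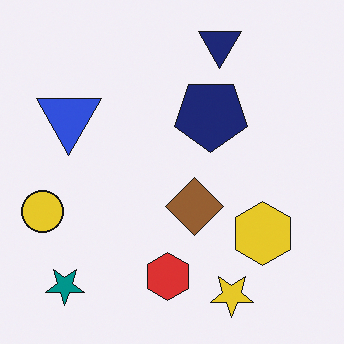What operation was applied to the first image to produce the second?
Rotated 180°.

The teal star sits in the top-right of the first image and the bottom-left of the second — consistent with a whole-image 180° rotation.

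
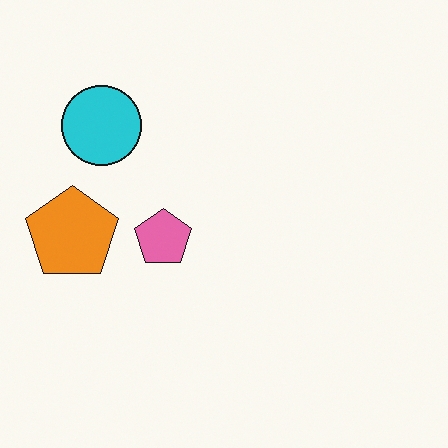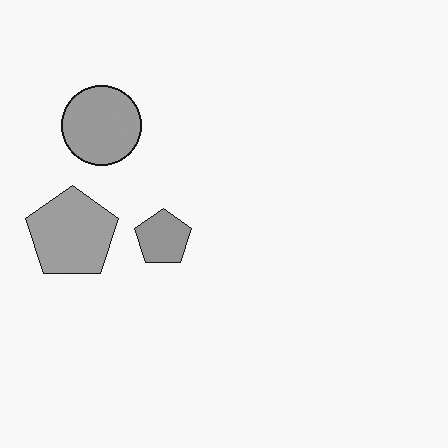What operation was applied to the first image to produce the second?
This is the original image converted to grayscale.

All color is removed — every shape is now a shade of grey.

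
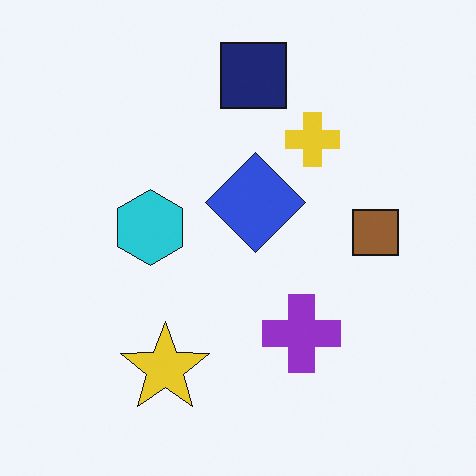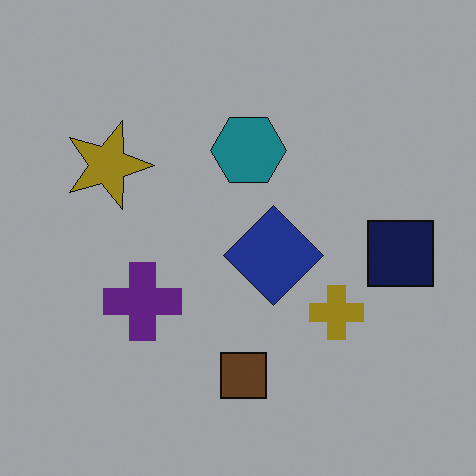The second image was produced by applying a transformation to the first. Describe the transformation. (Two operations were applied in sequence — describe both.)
The second image is the first darkened a lot, then rotated 90° clockwise.

Every pixel — background and shapes alike — is uniformly darkened. The navy square sits in the top of the first image and the right of the second — consistent with a whole-image 90° clockwise rotation.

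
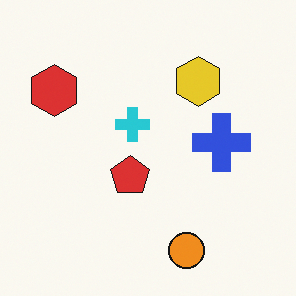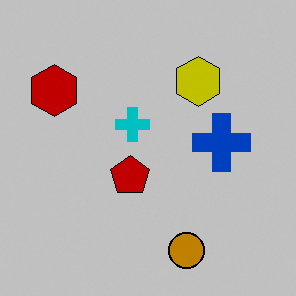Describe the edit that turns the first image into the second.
The transformation is: heavily posterized to just a handful of flat colors.

Each flat color has snapped to a coarser quantized level — most visibly, the near-white background has dropped to a flat grey.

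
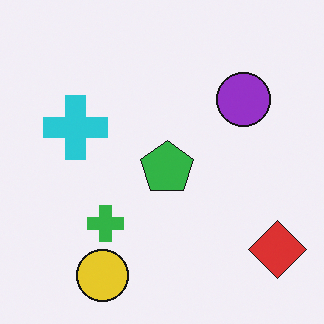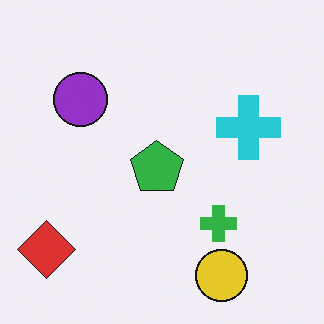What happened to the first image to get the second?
The image was flipped horizontally (left ↔ right).

The red diamond is in the bottom-right of the first image and the bottom-left of the second — shapes on opposite sides of the vertical midline have swapped in a mirror flip.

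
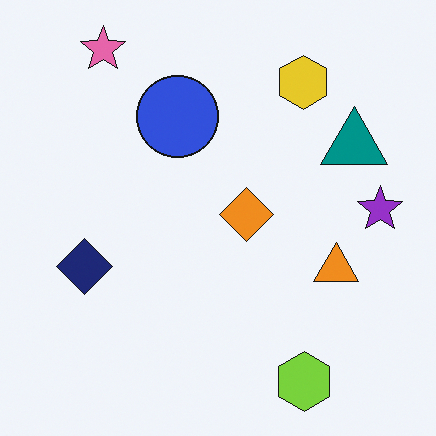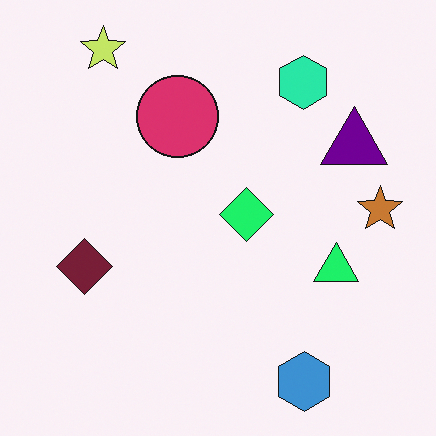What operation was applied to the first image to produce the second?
The image was hue-shifted through roughly a third of the color wheel.

Every shape's color has rotated by the same amount around the hue wheel — a uniform hue shift.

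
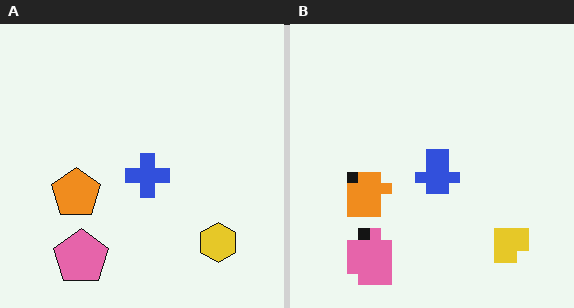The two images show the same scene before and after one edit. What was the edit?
Coarsely pixelated.

Shapes are reduced to large square blocks; fine edges and outlines are lost — a downscale-then-upscale (mosaic) effect.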